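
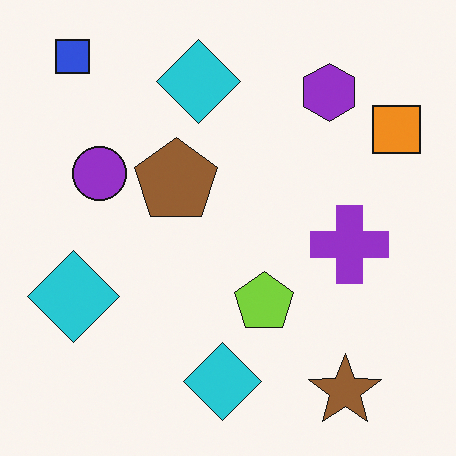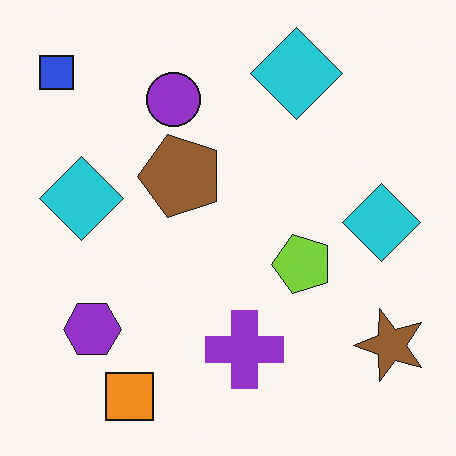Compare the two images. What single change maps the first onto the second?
It was transposed (reflected across the top-left ↔ bottom-right diagonal).

Shapes have swapped their row and column positions — what was in the top-right is now in the bottom-left — a diagonal reflection.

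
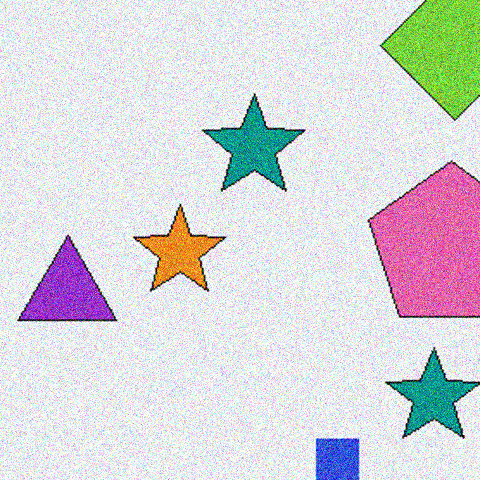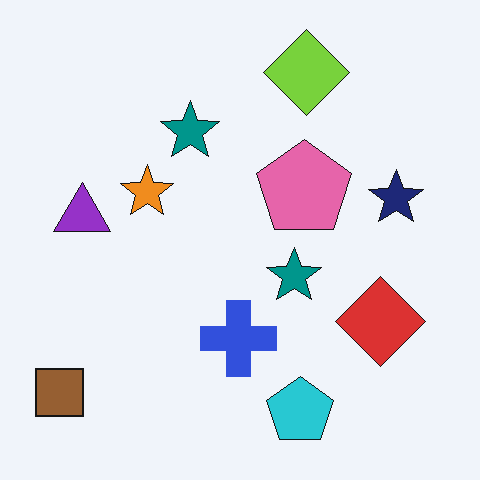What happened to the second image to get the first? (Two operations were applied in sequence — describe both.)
It was cropped to a noticeably smaller region and rescaled, then degraded with strong gaussian noise.

The visible shapes are larger and the field of view is narrower; shapes near the original edges may be partly or wholly outside the frame — a crop-and-rescale. Random speckle covers the whole image, including the flat background.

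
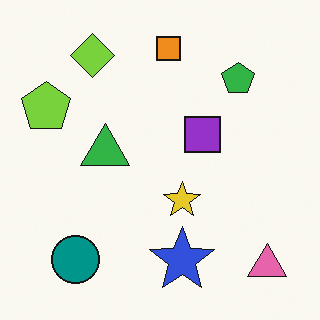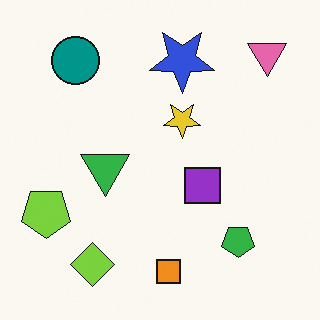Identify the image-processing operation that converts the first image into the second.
It was flipped vertically (top ↔ bottom).

The orange square is in the top of the first image and the bottom of the second — shapes on opposite sides of the horizontal midline have swapped in a mirror flip.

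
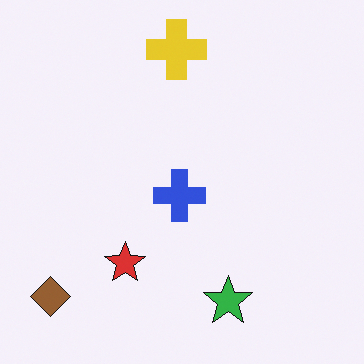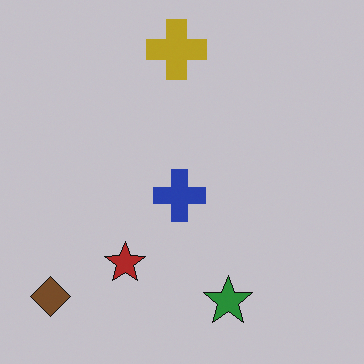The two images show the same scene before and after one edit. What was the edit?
This is the original image slightly darkened.

Every pixel — background and shapes alike — is uniformly darkened.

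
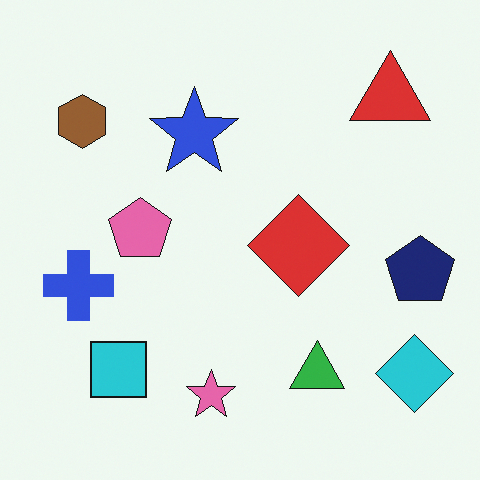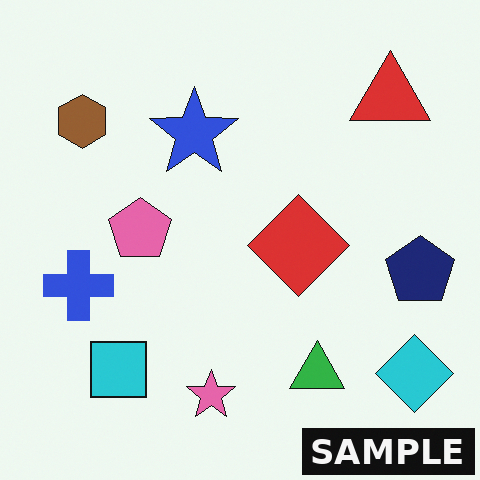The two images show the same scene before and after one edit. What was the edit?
Watermarked with the text "SAMPLE" in the lower-right corner.

A dark label reading "SAMPLE" appears in the lower-right corner.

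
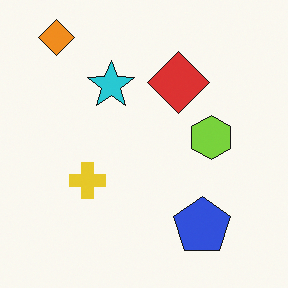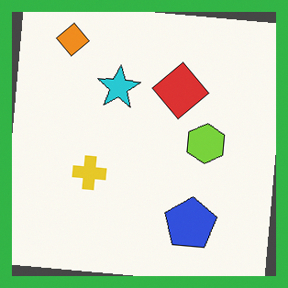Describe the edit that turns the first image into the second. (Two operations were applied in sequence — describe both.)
The second image is the first rotated clockwise by a slight angle, then framed with a green border.

Every shape is tilted by the same angle and the image corners show triangular fill wedges — a whole-image rotation by a non-right angle. A solid green frame runs around the edge of the second image, with the content slightly shrunk inside it.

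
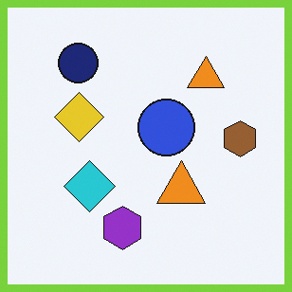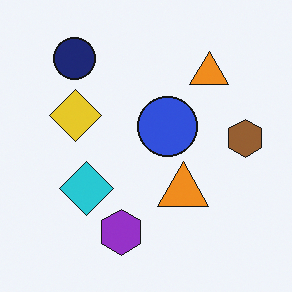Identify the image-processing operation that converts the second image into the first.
The first image is the second framed with a lime border.

A solid lime frame runs around the edge of the first image, with the content slightly shrunk inside it.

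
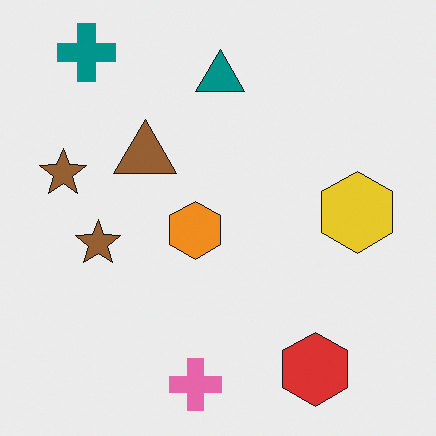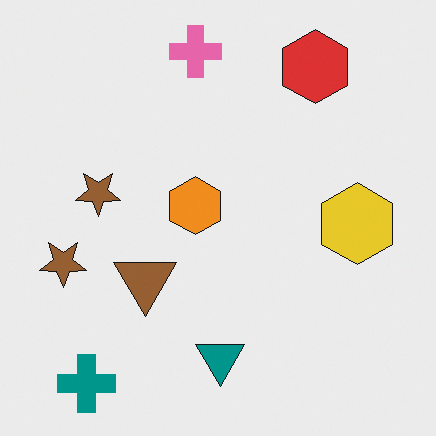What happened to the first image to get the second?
The second image is the first flipped vertically (top ↔ bottom).

The pink cross is in the bottom of the first image and the top of the second — shapes on opposite sides of the horizontal midline have swapped in a mirror flip.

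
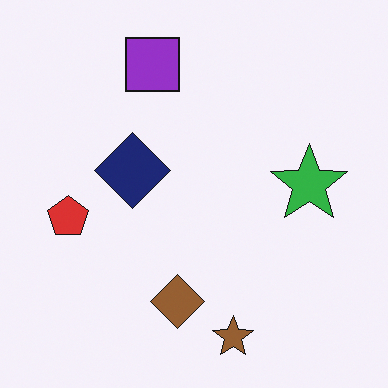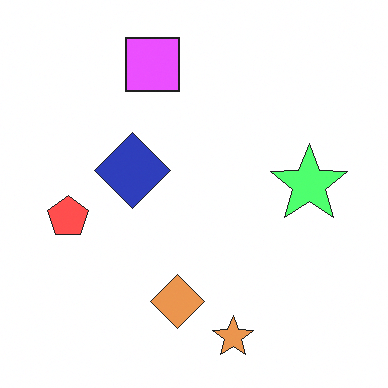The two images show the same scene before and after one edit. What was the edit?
Brightened a lot.

Every pixel — background and shapes alike — is uniformly brightened.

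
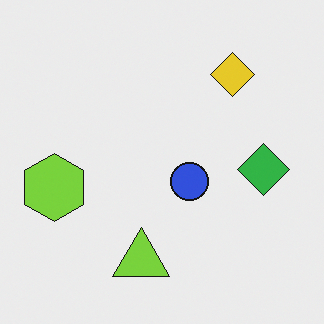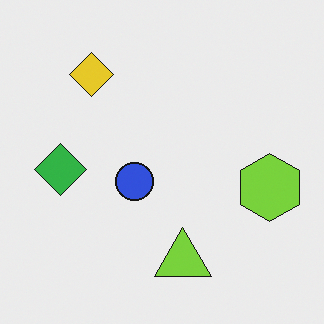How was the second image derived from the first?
Flipped horizontally (left ↔ right).

The lime hexagon is in the left of the first image and the right of the second — shapes on opposite sides of the vertical midline have swapped in a mirror flip.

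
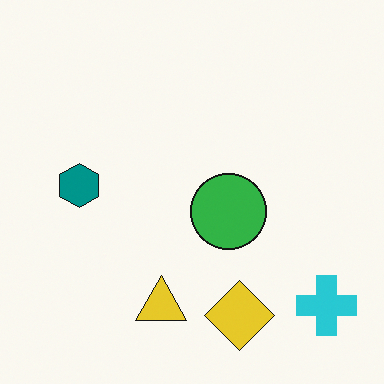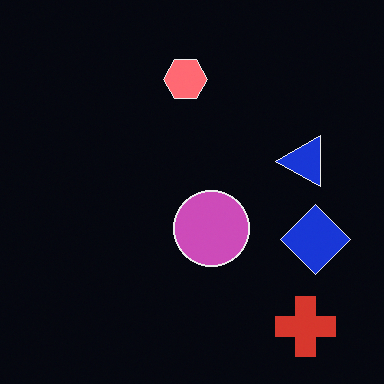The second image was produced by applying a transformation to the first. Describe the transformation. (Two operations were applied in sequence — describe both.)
The image was transposed (reflected across the top-left ↔ bottom-right diagonal), then color-inverted (negative).

Shapes have swapped their row and column positions — what was in the top-right is now in the bottom-left — a diagonal reflection. The light background has become dark and every shape's color is its complement — a photographic negative.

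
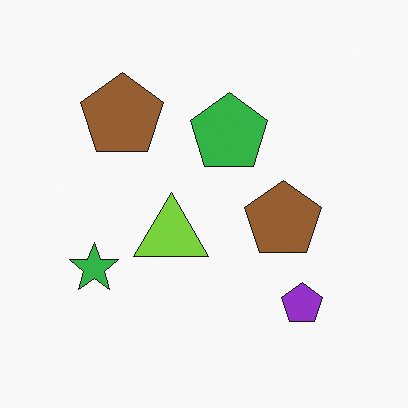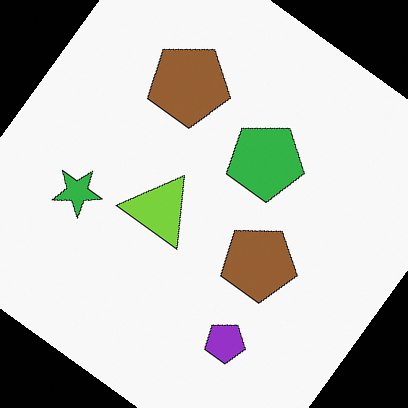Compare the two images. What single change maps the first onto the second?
This is the original image rotated clockwise by a large amount — several tens of degrees.

Every shape is tilted by the same angle and the image corners show triangular fill wedges — a whole-image rotation by a non-right angle.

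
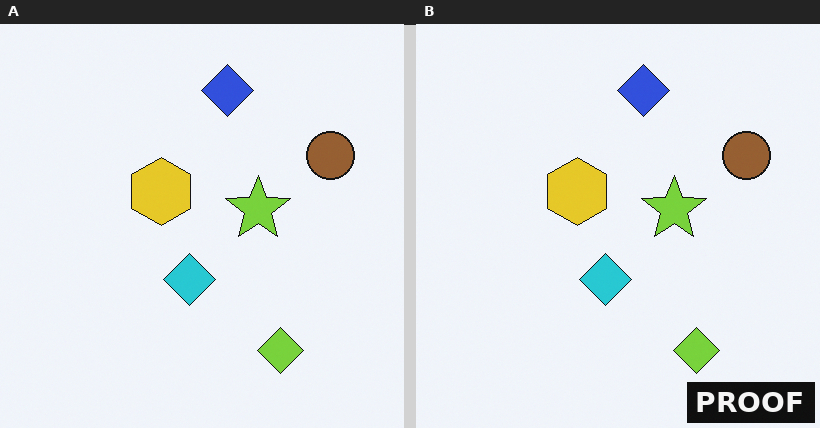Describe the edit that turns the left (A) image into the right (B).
The transformation is: watermarked with the text "PROOF" in the lower-right corner.

A dark label reading "PROOF" appears in the lower-right corner.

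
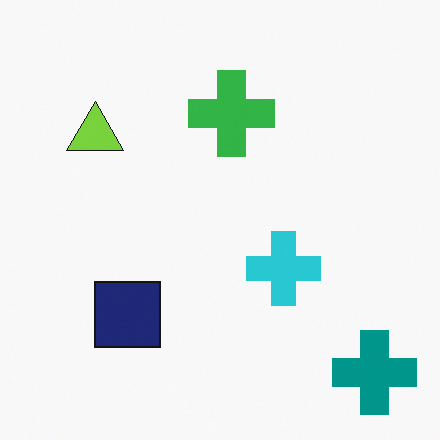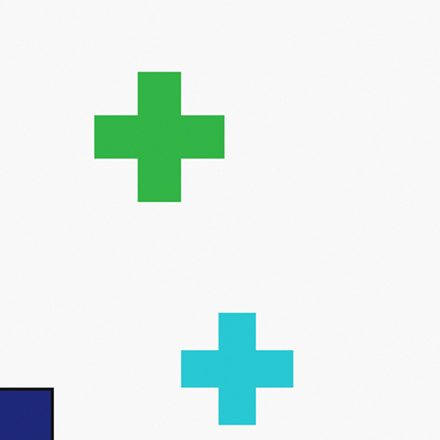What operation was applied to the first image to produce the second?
It was cropped slightly and scaled back up.

The visible shapes are larger and the field of view is narrower; shapes near the original edges may be partly or wholly outside the frame — a crop-and-rescale.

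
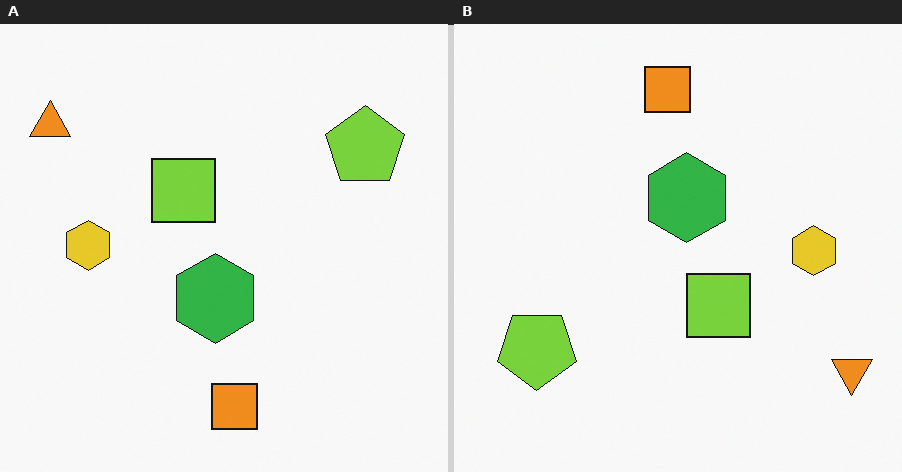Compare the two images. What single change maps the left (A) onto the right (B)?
The transformation is: rotated 180°.

The orange triangle sits in the top-left of the left (A) image and the bottom-right of the right (B) — consistent with a whole-image 180° rotation.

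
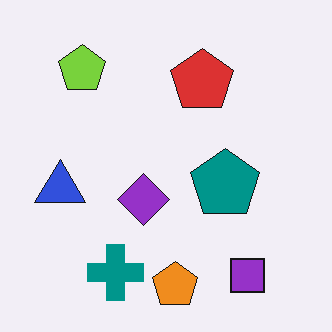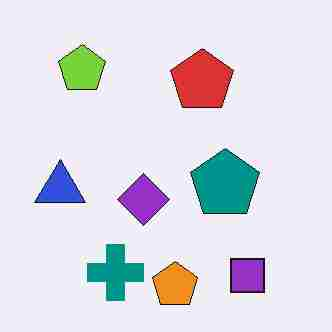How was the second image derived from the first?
It was heavily JPEG-compressed with obvious blocking artifacts.

Blocky 8×8 compression artifacts appear around shape edges and the flat background shows ringing — characteristic JPEG degradation.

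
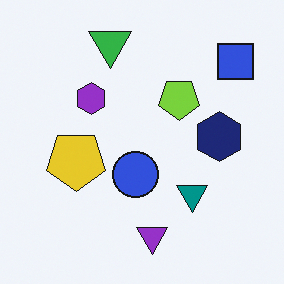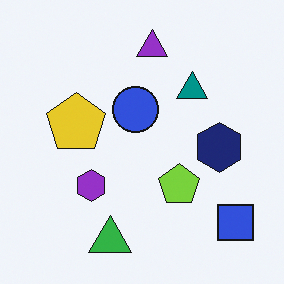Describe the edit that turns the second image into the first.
The first image is the second flipped vertically (top ↔ bottom).

The green triangle is in the bottom of the second image and the top of the first — shapes on opposite sides of the horizontal midline have swapped in a mirror flip.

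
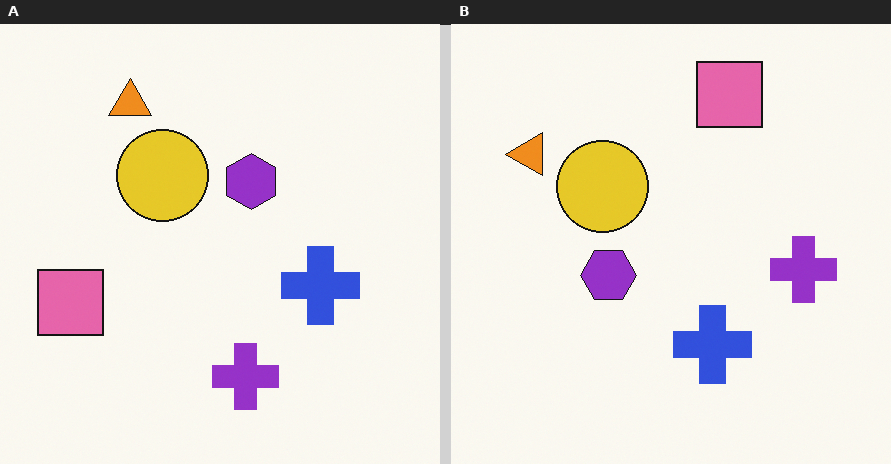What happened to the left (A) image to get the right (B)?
The image was transposed (reflected across the top-left ↔ bottom-right diagonal).

Shapes have swapped their row and column positions — what was in the top-right is now in the bottom-left — a diagonal reflection.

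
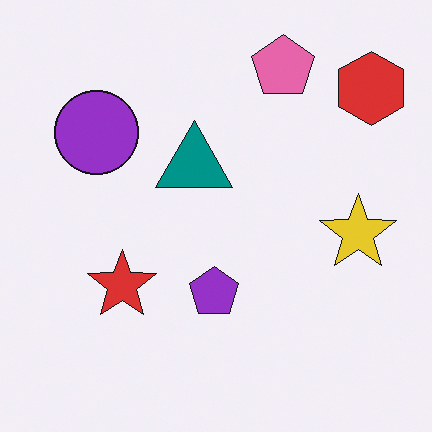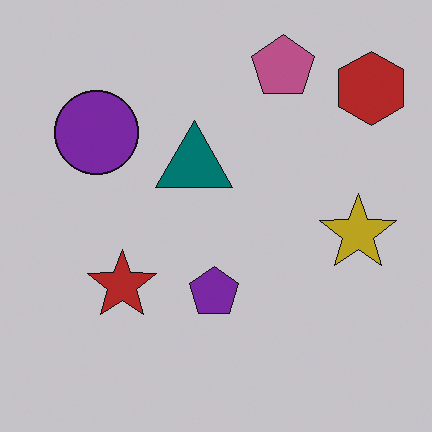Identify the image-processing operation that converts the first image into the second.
The second image is the first darkened a little.

Every pixel — background and shapes alike — is uniformly darkened.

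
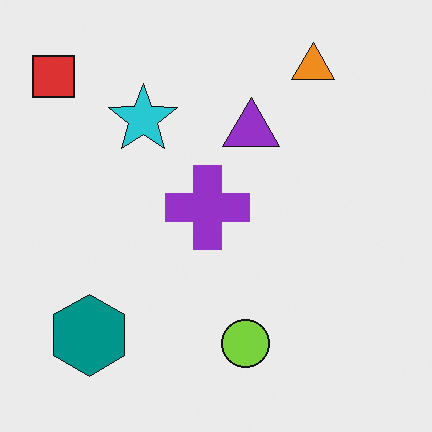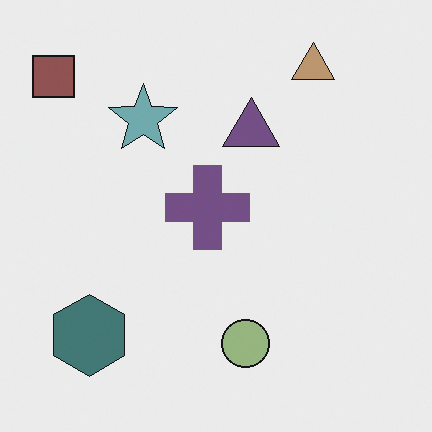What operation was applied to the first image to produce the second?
Heavily desaturated.

All colors are more muted and greyish — a global saturation change.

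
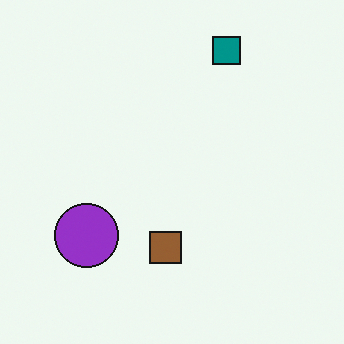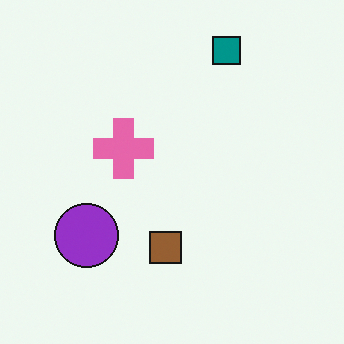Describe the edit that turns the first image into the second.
The transformation is: overlaid with an additional pink cross.

A pink cross appears in the second image that is absent from the first.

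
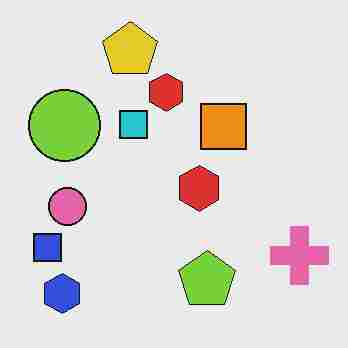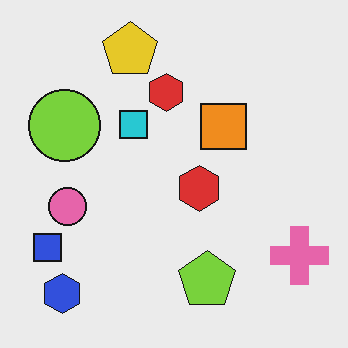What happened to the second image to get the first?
It was degraded with heavy JPEG compression.

Blocky 8×8 compression artifacts appear around shape edges and the flat background shows ringing — characteristic JPEG degradation.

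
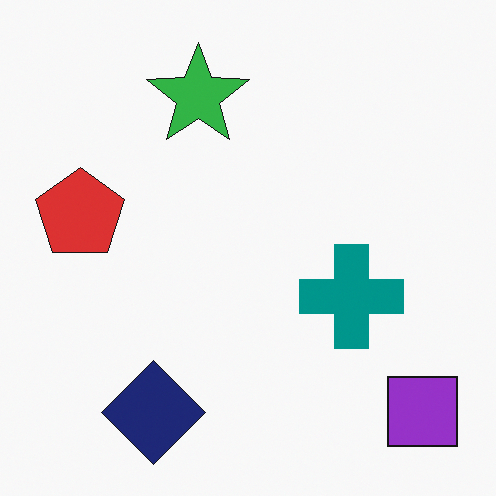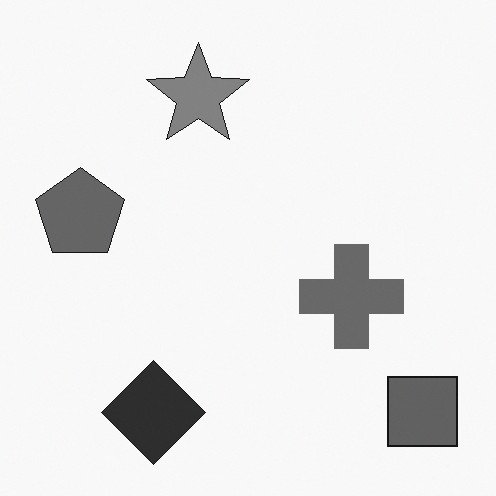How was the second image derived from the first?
The second image is the first converted to grayscale.

All color is removed — every shape is now a shade of grey.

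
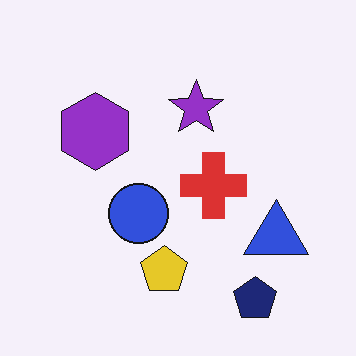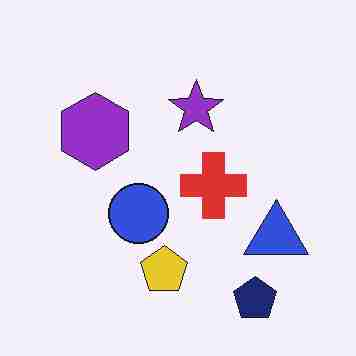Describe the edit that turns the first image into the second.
This is the original image degraded with heavy JPEG compression.

Blocky 8×8 compression artifacts appear around shape edges and the flat background shows ringing — characteristic JPEG degradation.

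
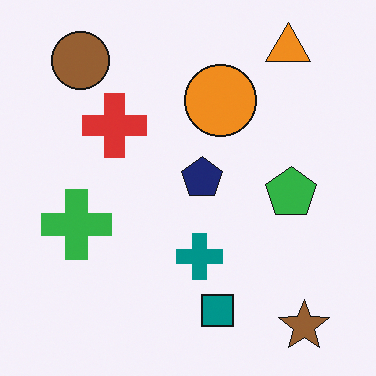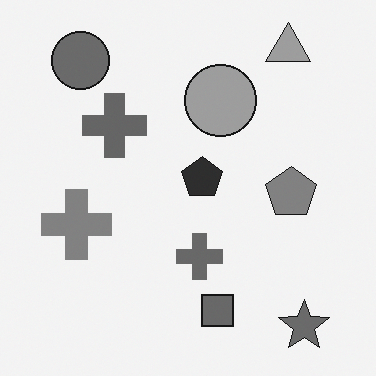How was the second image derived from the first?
This is the original image converted to grayscale.

All color is removed — every shape is now a shade of grey.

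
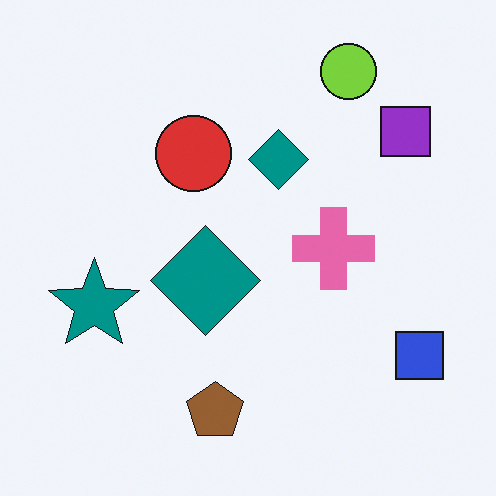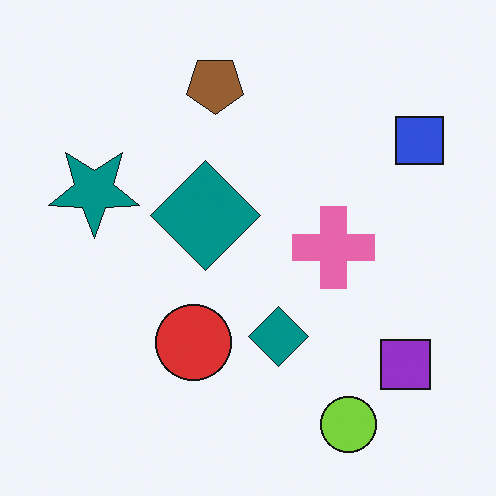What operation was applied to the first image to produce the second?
The second image is the first flipped vertically (top ↔ bottom).

The lime circle is in the top-right of the first image and the bottom-right of the second — shapes on opposite sides of the horizontal midline have swapped in a mirror flip.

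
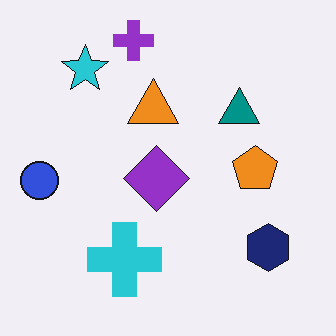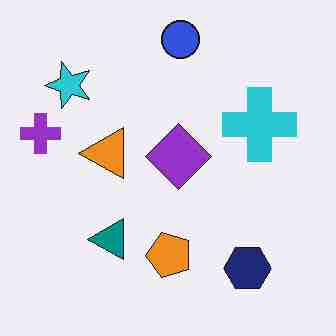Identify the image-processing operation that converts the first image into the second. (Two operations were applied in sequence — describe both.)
It was degraded with heavy JPEG compression, then transposed (reflected across the top-left ↔ bottom-right diagonal).

Blocky 8×8 compression artifacts appear around shape edges and the flat background shows ringing — characteristic JPEG degradation. Shapes have swapped their row and column positions — what was in the top-right is now in the bottom-left — a diagonal reflection.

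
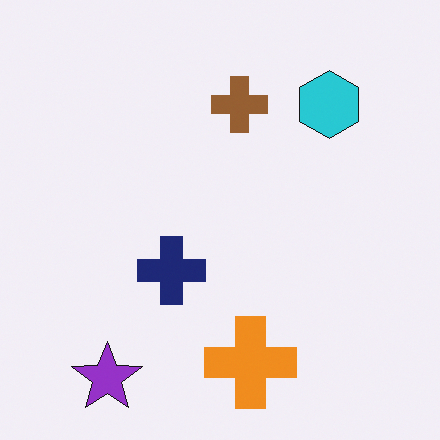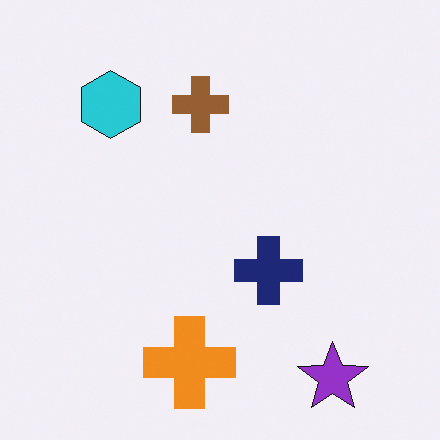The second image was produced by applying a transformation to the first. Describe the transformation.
This is the original image flipped horizontally (left ↔ right).

The purple star is in the bottom-left of the first image and the bottom-right of the second — shapes on opposite sides of the vertical midline have swapped in a mirror flip.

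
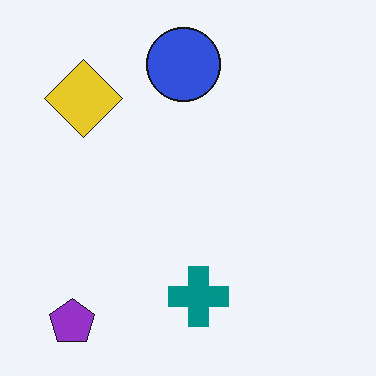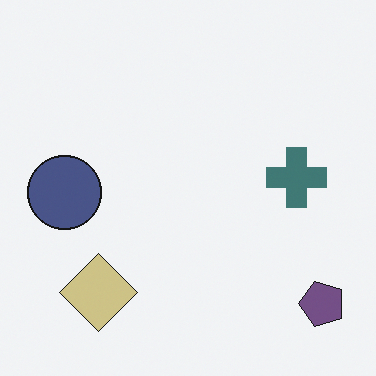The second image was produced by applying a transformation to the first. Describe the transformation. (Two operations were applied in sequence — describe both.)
The transformation is: rotated 90° counter-clockwise, then heavily desaturated.

The purple pentagon sits in the bottom-left of the first image and the bottom-right of the second — consistent with a whole-image 90° counter-clockwise rotation. All colors are more muted and greyish — a global saturation change.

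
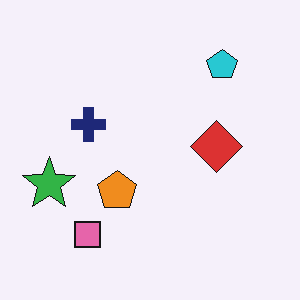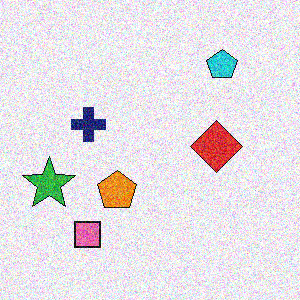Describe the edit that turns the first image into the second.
The image was degraded with heavy additive noise.

Random speckle covers the whole image, including the flat background.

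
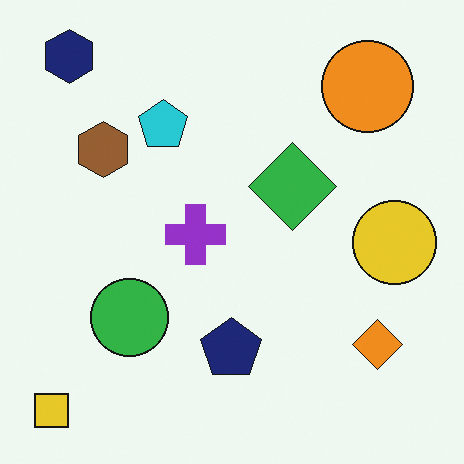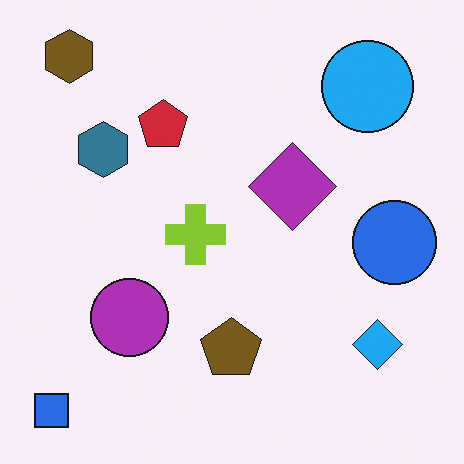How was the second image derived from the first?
This is the original image hue-shifted through roughly half the color wheel.

Every shape's color has rotated by the same amount around the hue wheel — a uniform hue shift.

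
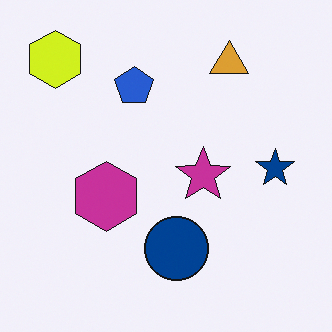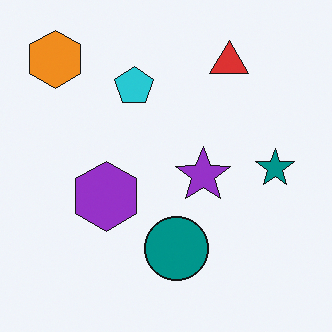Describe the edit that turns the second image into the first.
The transformation is: hue-shifted by a small amount.

Every shape's color has rotated by the same amount around the hue wheel — a uniform hue shift.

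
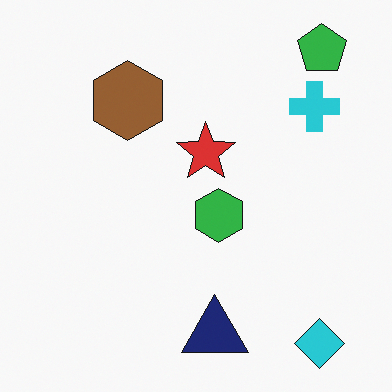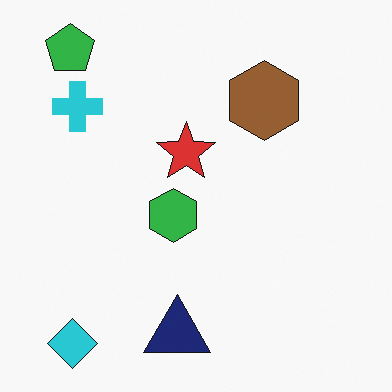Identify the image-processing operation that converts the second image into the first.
Flipped horizontally (left ↔ right).

The green pentagon is in the top-left of the second image and the top-right of the first — shapes on opposite sides of the vertical midline have swapped in a mirror flip.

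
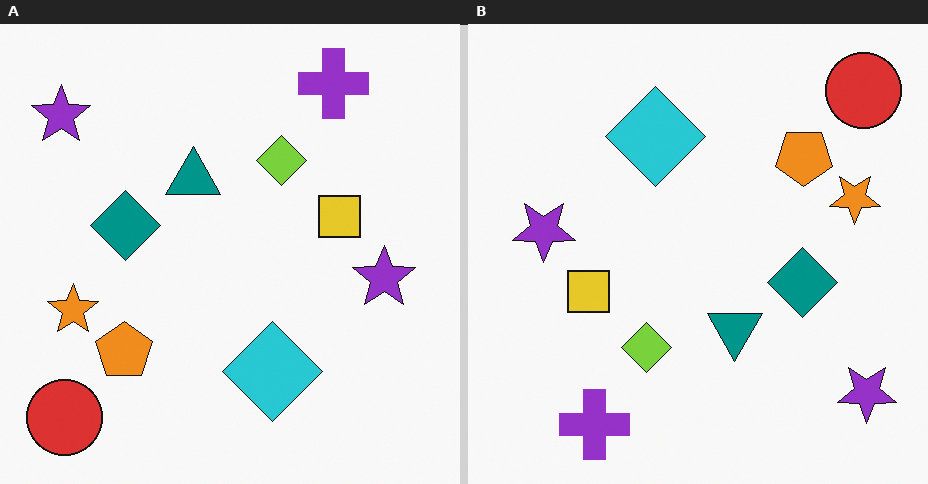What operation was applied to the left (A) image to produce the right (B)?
The transformation is: rotated 180°.

The red circle sits in the bottom-left of the left (A) image and the top-right of the right (B) — consistent with a whole-image 180° rotation.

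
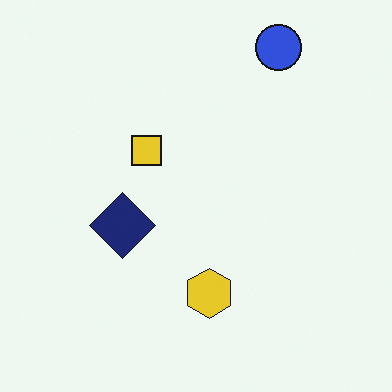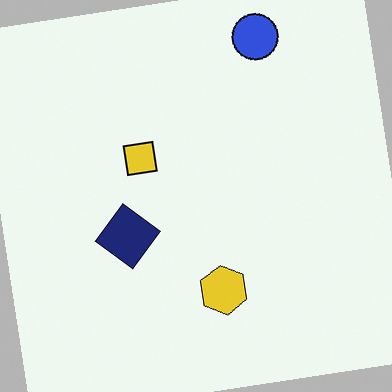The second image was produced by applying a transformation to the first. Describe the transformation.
The second image is the first rotated counter-clockwise by a few degrees.

Every shape is tilted by the same angle and the image corners show triangular fill wedges — a whole-image rotation by a non-right angle.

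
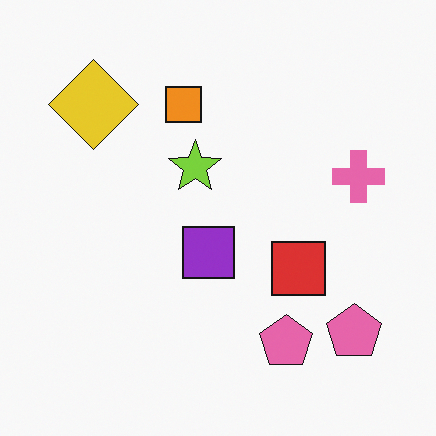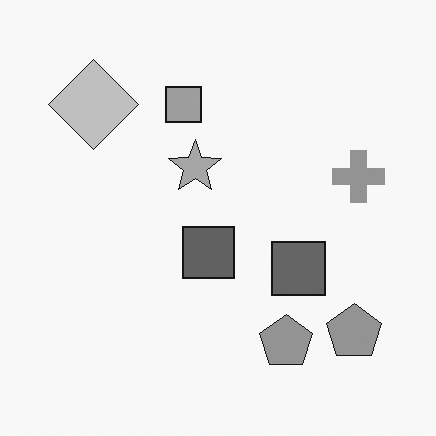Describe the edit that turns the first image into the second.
It was converted to grayscale.

All color is removed — every shape is now a shade of grey.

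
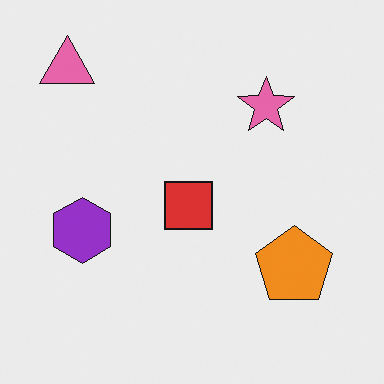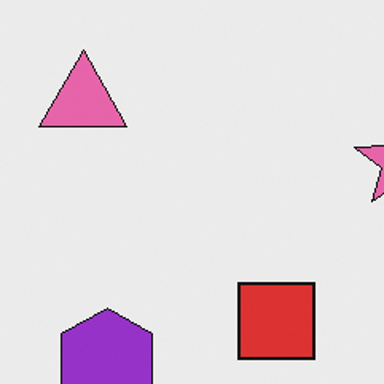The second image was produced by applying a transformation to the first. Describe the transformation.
The second image is the first cropped slightly and scaled back up.

The visible shapes are larger and the field of view is narrower; shapes near the original edges may be partly or wholly outside the frame — a crop-and-rescale.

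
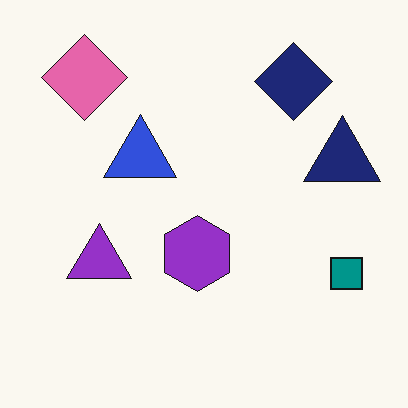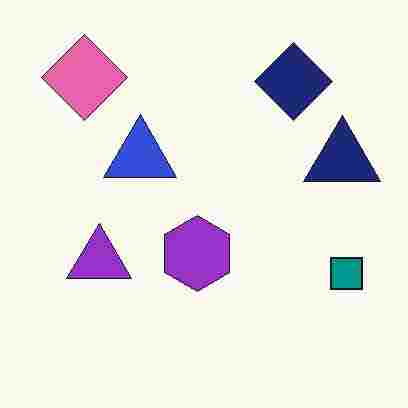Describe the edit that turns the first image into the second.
It was heavily JPEG-compressed with obvious blocking artifacts.

Blocky 8×8 compression artifacts appear around shape edges and the flat background shows ringing — characteristic JPEG degradation.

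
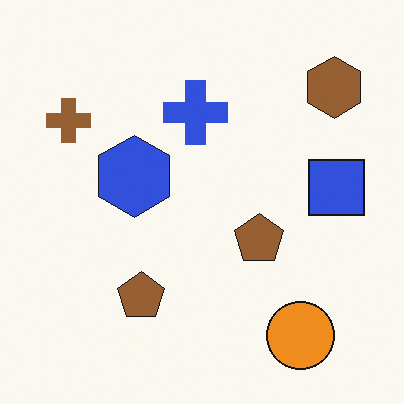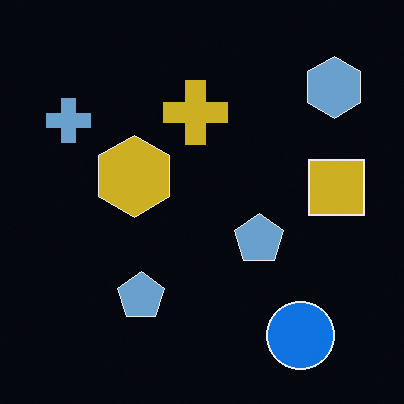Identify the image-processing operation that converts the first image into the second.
This is the original image color-inverted (negative).

The light background has become dark and every shape's color is its complement — a photographic negative.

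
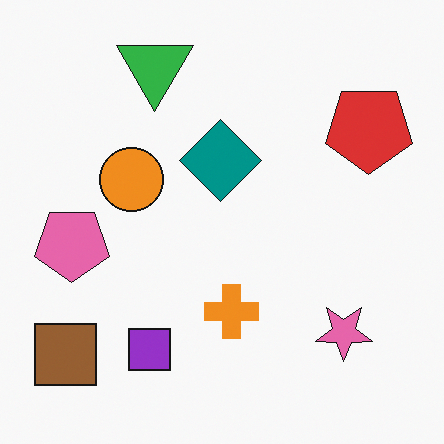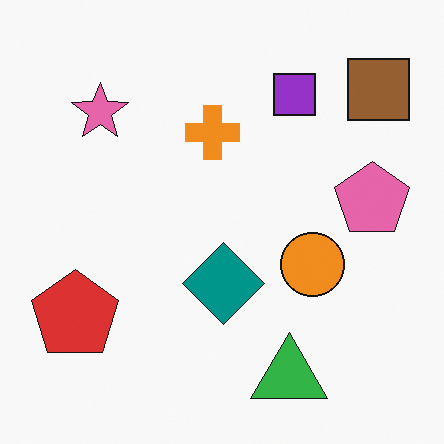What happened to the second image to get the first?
It was rotated 180°.

The brown square sits in the top-right of the second image and the bottom-left of the first — consistent with a whole-image 180° rotation.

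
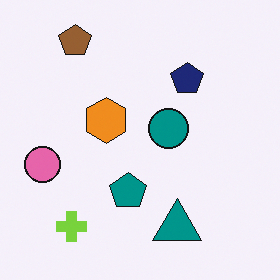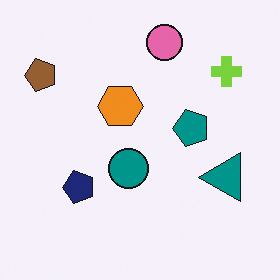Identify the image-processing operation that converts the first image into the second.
The image was transposed (reflected across the top-left ↔ bottom-right diagonal).

Shapes have swapped their row and column positions — what was in the top-right is now in the bottom-left — a diagonal reflection.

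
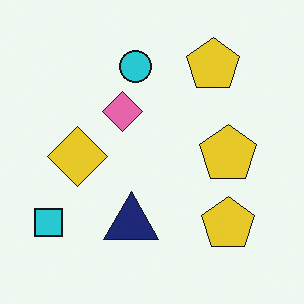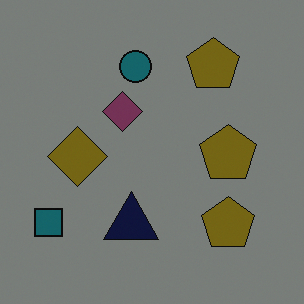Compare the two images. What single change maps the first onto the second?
The transformation is: noticeably darkened.

Every pixel — background and shapes alike — is uniformly darkened.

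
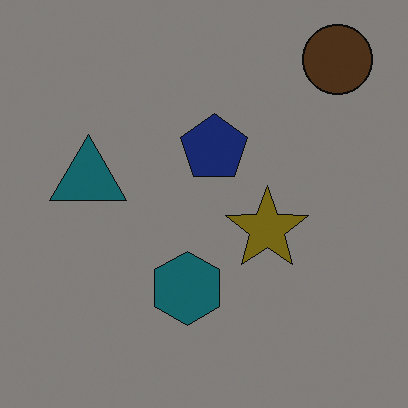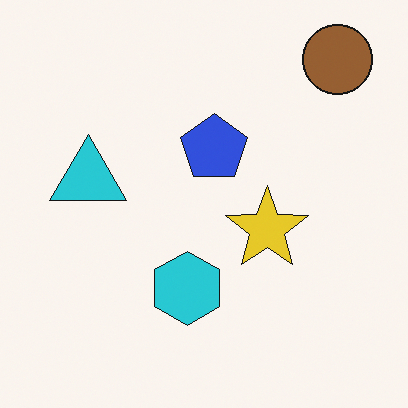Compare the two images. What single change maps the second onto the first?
The transformation is: substantially darkened.

Every pixel — background and shapes alike — is uniformly darkened.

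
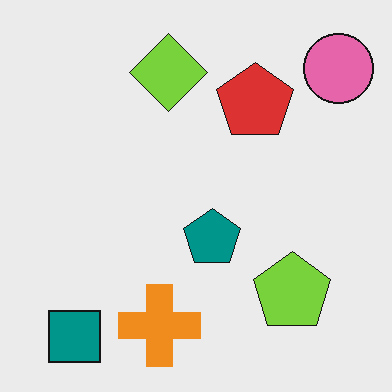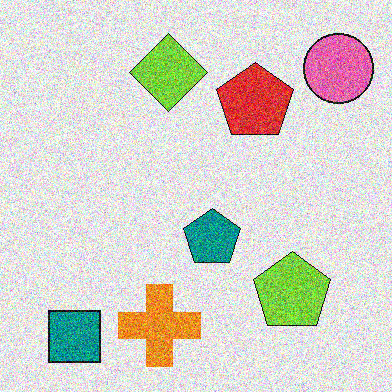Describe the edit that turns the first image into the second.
This is the original image degraded with heavy additive noise.

Random speckle covers the whole image, including the flat background.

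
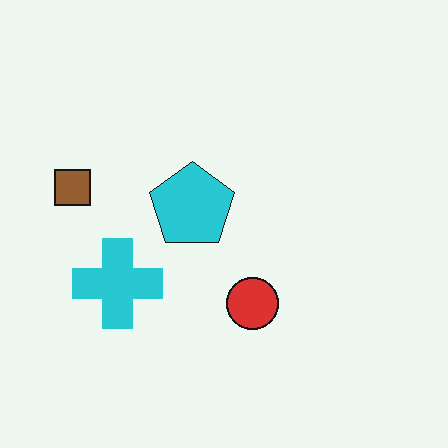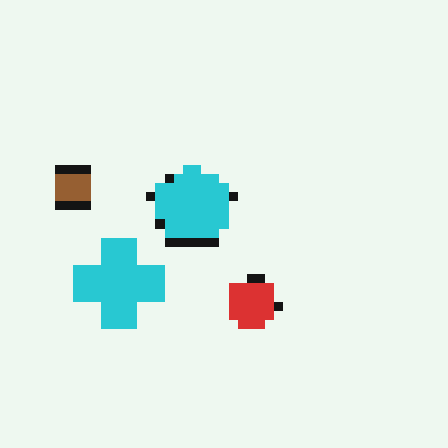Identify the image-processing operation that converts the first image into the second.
This is the original image heavily pixelated into large blocks.

Shapes are reduced to large square blocks; fine edges and outlines are lost — a downscale-then-upscale (mosaic) effect.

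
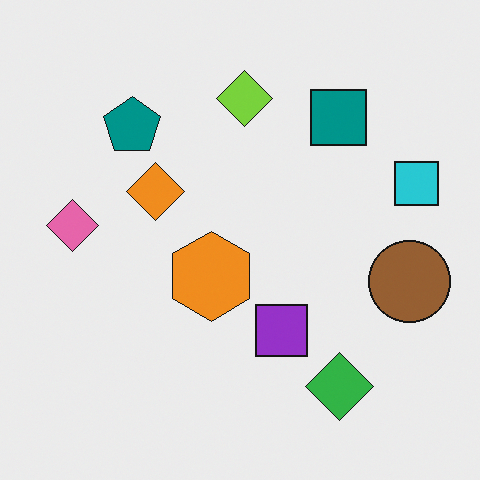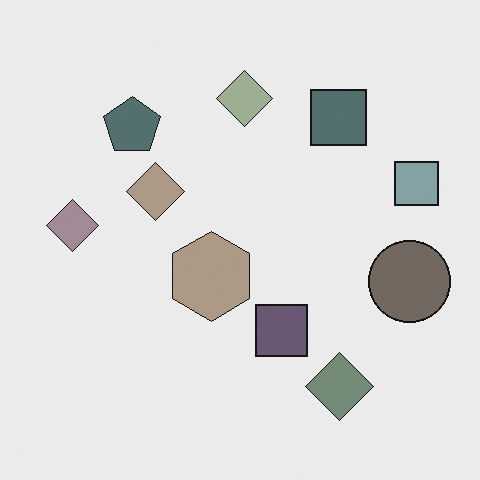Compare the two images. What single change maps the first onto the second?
This is the original image made much more muted (saturation change).

All colors are more muted and greyish — a global saturation change.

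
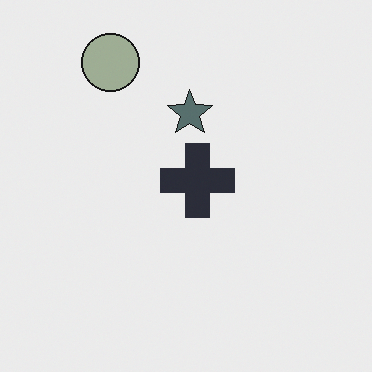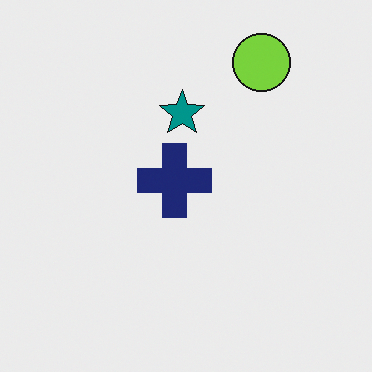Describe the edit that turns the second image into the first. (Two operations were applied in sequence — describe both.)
The transformation is: made much more muted (saturation change), then flipped horizontally (left ↔ right).

All colors are more muted and greyish — a global saturation change. The lime circle is in the top-right of the second image and the top-left of the first — shapes on opposite sides of the vertical midline have swapped in a mirror flip.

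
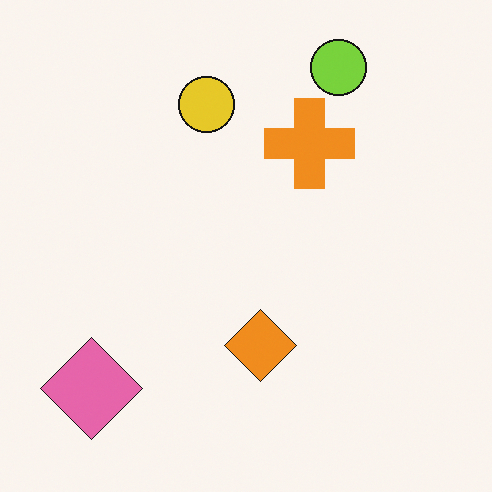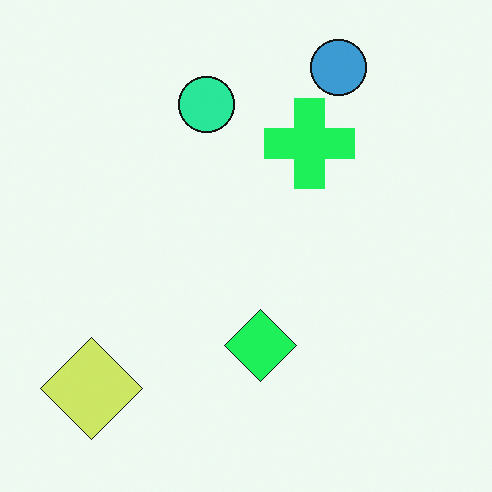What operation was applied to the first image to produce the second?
The second image is the first hue-shifted by a moderate amount.

Every shape's color has rotated by the same amount around the hue wheel — a uniform hue shift.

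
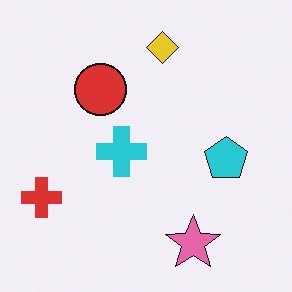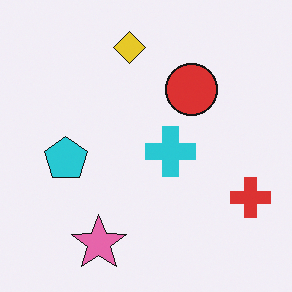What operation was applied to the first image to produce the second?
Flipped horizontally (left ↔ right).

The red cross is in the bottom-left of the first image and the bottom-right of the second — shapes on opposite sides of the vertical midline have swapped in a mirror flip.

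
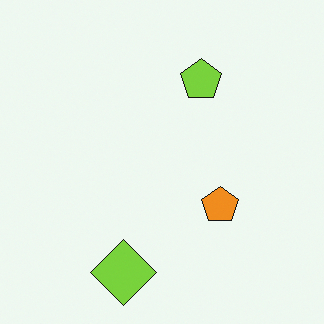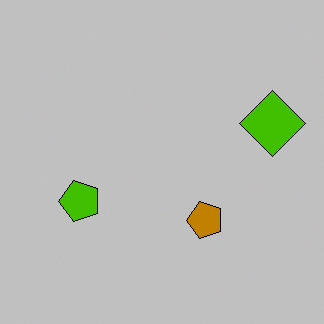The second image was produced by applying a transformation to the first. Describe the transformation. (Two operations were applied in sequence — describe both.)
Transposed (reflected across the top-left ↔ bottom-right diagonal), then heavily posterized to just a handful of flat colors.

Shapes have swapped their row and column positions — what was in the top-right is now in the bottom-left — a diagonal reflection. Each flat color has snapped to a coarser quantized level — most visibly, the near-white background has dropped to a flat grey.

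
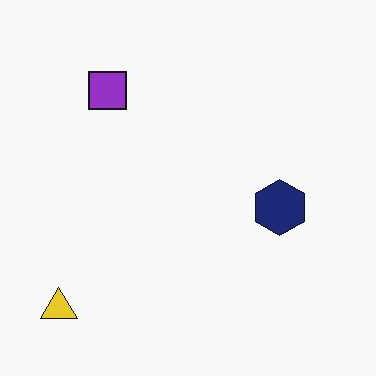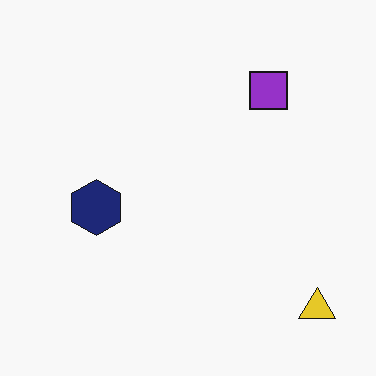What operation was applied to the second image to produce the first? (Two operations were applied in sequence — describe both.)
This is the original image JPEG-compressed with visible artifacts, then flipped horizontally (left ↔ right).

Blocky 8×8 compression artifacts appear around shape edges and the flat background shows ringing — characteristic JPEG degradation. The yellow triangle is in the bottom-right of the second image and the bottom-left of the first — shapes on opposite sides of the vertical midline have swapped in a mirror flip.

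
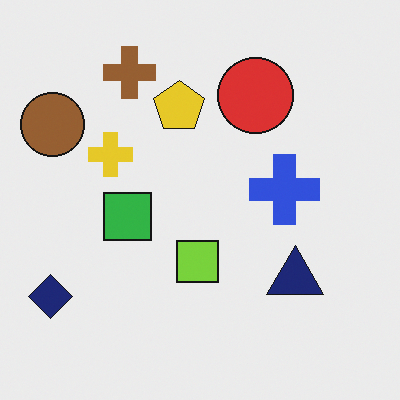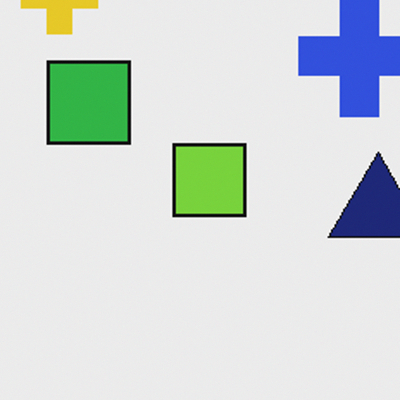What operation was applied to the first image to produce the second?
The second image is the first cropped tightly and scaled back up.

The visible shapes are larger and the field of view is narrower; shapes near the original edges may be partly or wholly outside the frame — a crop-and-rescale.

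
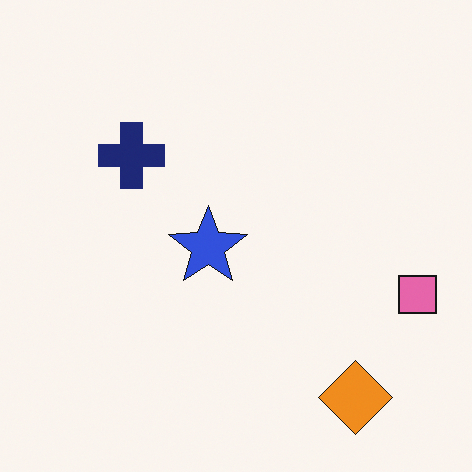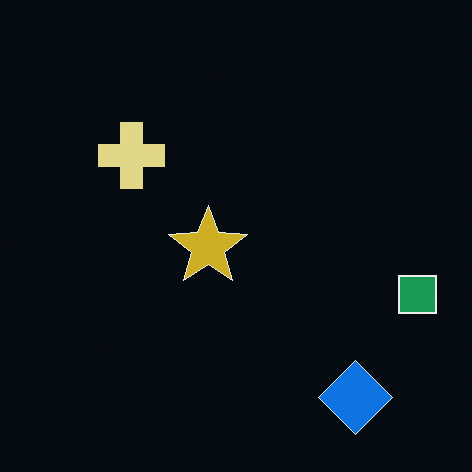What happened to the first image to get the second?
The second image is the first color-inverted (negative).

The light background has become dark and every shape's color is its complement — a photographic negative.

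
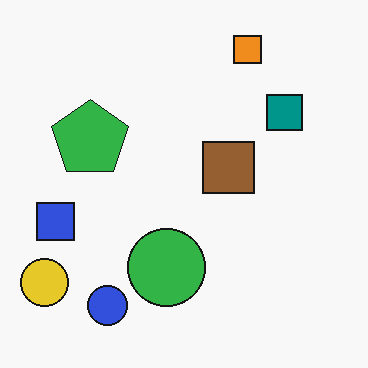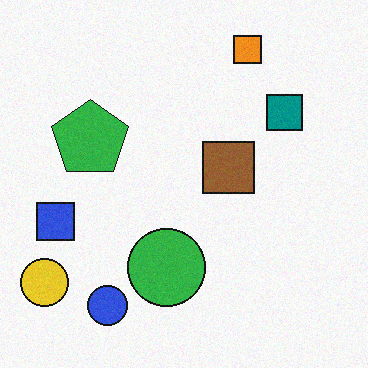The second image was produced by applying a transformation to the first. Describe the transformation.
The second image is the first degraded with subtle gaussian noise.

Random speckle covers the whole image, including the flat background.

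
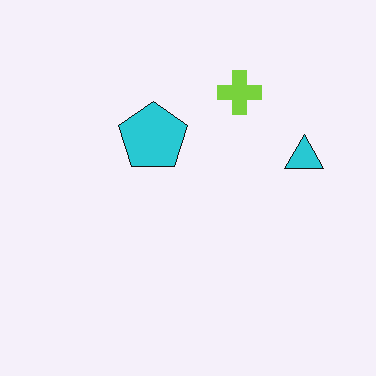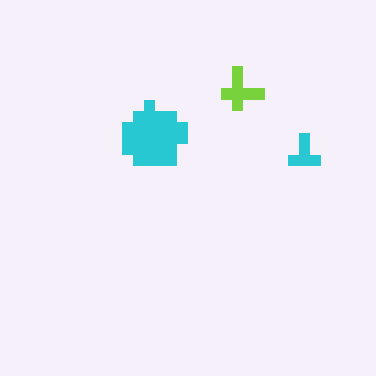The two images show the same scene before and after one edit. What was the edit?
Heavily pixelated into large blocks.

Shapes are reduced to large square blocks; fine edges and outlines are lost — a downscale-then-upscale (mosaic) effect.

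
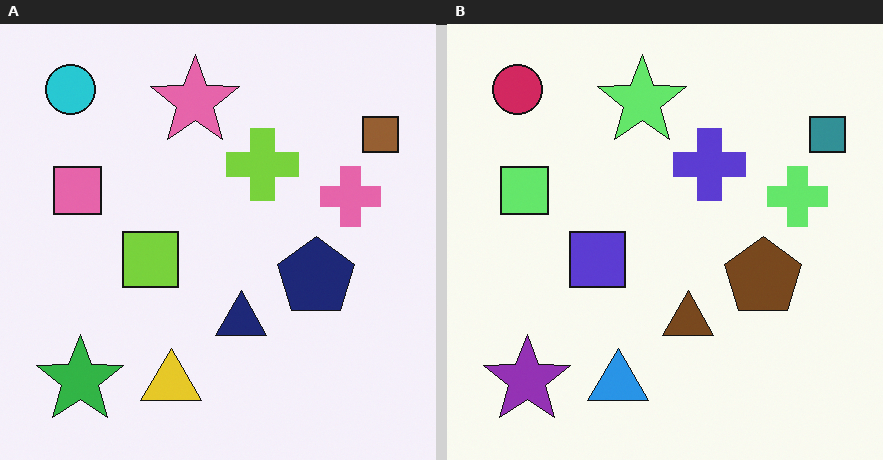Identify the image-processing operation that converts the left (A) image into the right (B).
The transformation is: hue-shifted through roughly half the color wheel.

Every shape's color has rotated by the same amount around the hue wheel — a uniform hue shift.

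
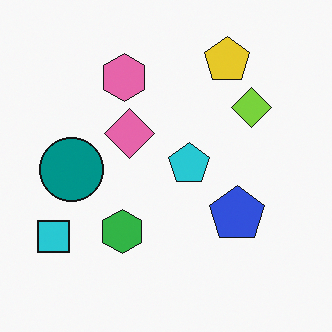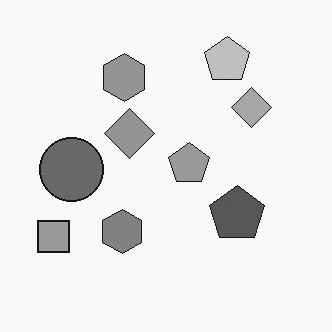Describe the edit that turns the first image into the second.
The second image is the first converted to grayscale.

All color is removed — every shape is now a shade of grey.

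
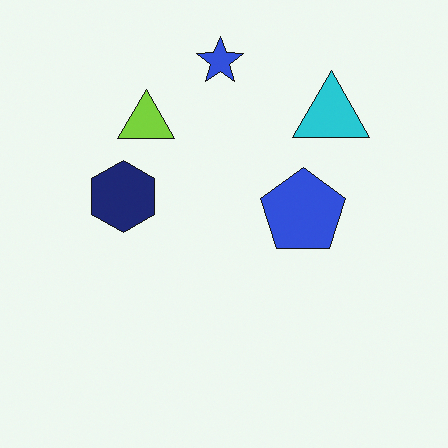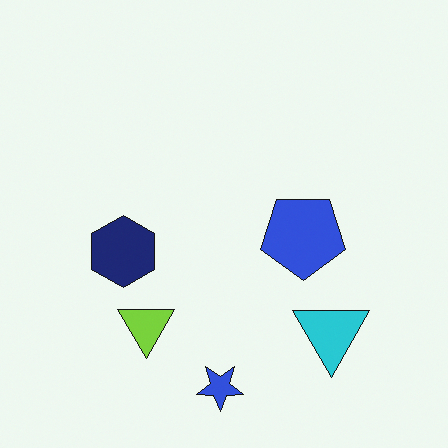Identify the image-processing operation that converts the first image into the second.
It was flipped vertically (top ↔ bottom).

The blue star is in the top of the first image and the bottom of the second — shapes on opposite sides of the horizontal midline have swapped in a mirror flip.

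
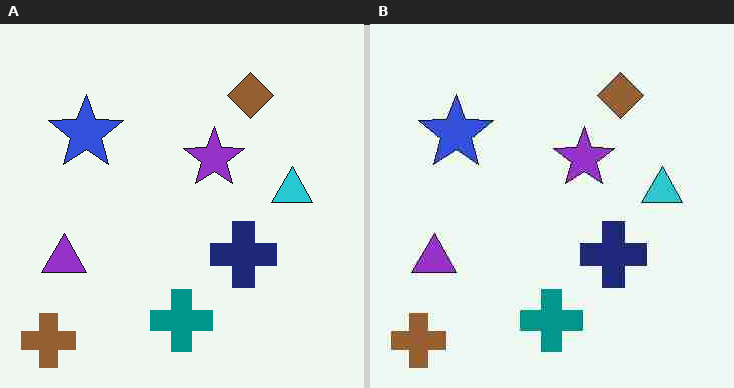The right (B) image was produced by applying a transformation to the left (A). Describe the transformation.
Heavily JPEG-compressed with obvious blocking artifacts.

Blocky 8×8 compression artifacts appear around shape edges and the flat background shows ringing — characteristic JPEG degradation.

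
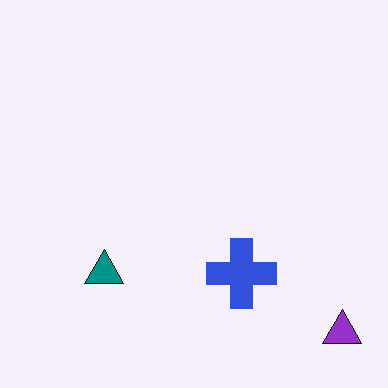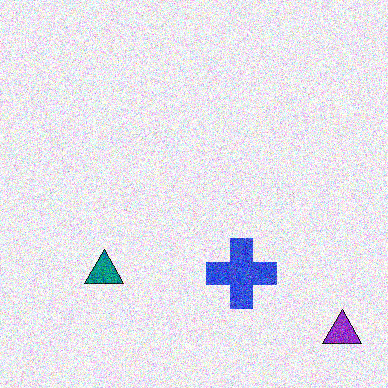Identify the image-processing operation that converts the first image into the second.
The second image is the first degraded with a thick layer of grain.

Random speckle covers the whole image, including the flat background.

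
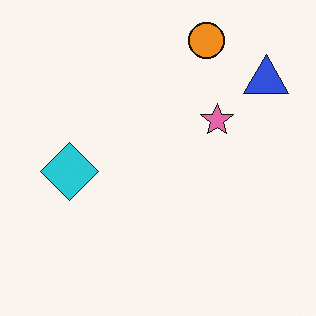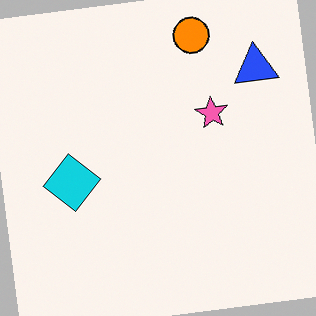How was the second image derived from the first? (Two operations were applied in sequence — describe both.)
The second image is the first rotated counter-clockwise by a slight angle, then slightly oversaturated.

Every shape is tilted by the same angle and the image corners show triangular fill wedges — a whole-image rotation by a non-right angle. All colors are more vivid — a global saturation change.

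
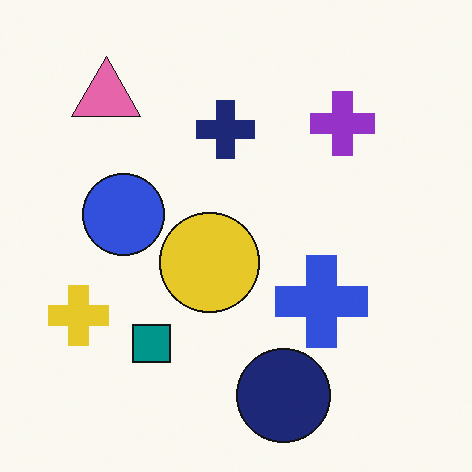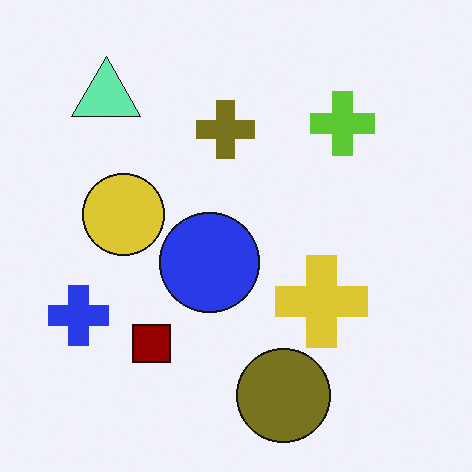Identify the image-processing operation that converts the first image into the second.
The image was hue-shifted by a large amount.

Every shape's color has rotated by the same amount around the hue wheel — a uniform hue shift.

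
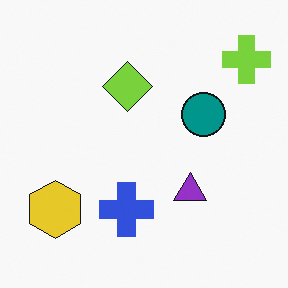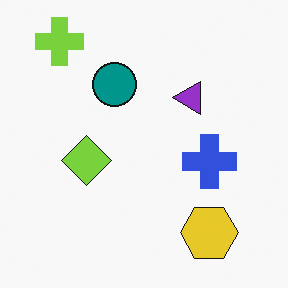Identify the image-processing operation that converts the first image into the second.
This is the original image rotated 90° counter-clockwise.

The lime cross sits in the top-right of the first image and the top-left of the second — consistent with a whole-image 90° counter-clockwise rotation.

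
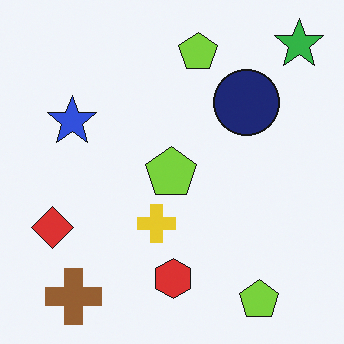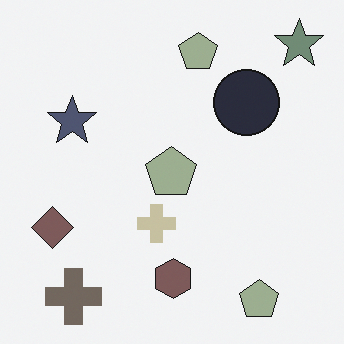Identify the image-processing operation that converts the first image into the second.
It was heavily desaturated.

All colors are more muted and greyish — a global saturation change.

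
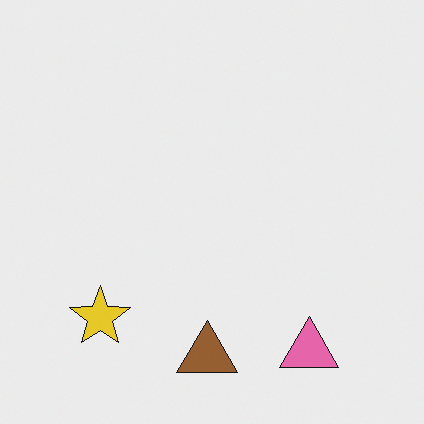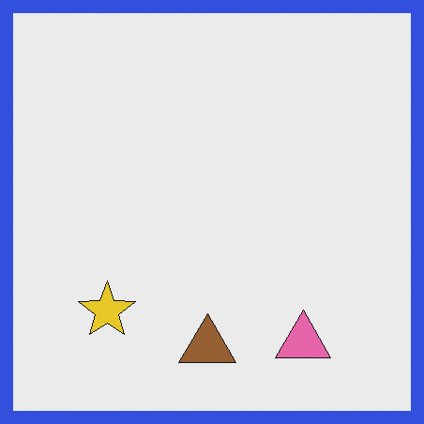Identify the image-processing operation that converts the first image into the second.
Framed with a blue border.

A solid blue frame runs around the edge of the second image, with the content slightly shrunk inside it.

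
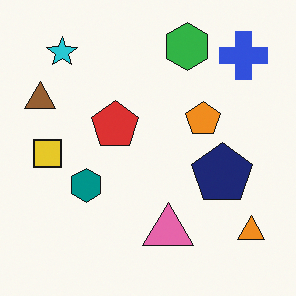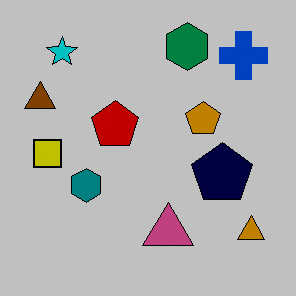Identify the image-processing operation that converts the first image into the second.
This is the original image aggressively posterized.

Each flat color has snapped to a coarser quantized level — most visibly, the near-white background has dropped to a flat grey.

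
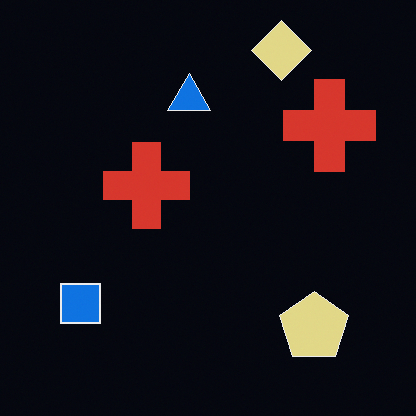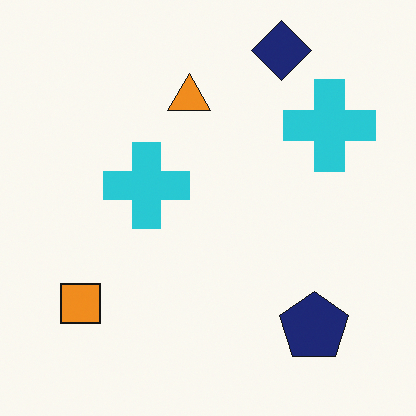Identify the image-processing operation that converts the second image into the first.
This is the original image color-inverted (negative).

The light background has become dark and every shape's color is its complement — a photographic negative.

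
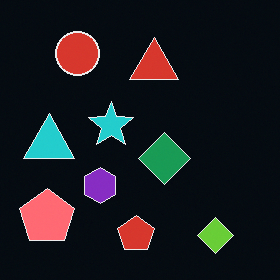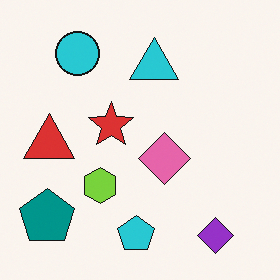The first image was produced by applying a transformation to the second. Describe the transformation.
The transformation is: color-inverted (negative).

The light background has become dark and every shape's color is its complement — a photographic negative.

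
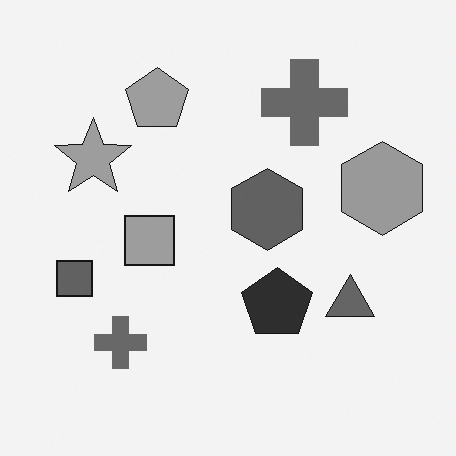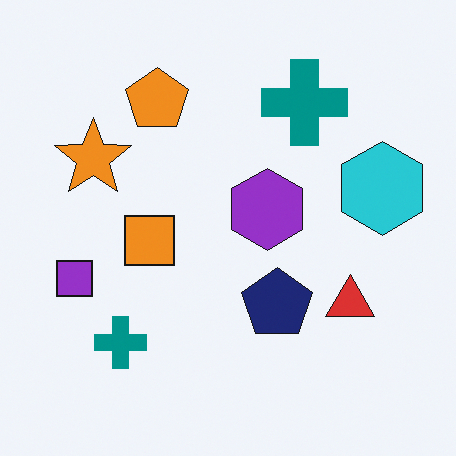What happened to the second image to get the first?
The first image is the second converted to grayscale.

All color is removed — every shape is now a shade of grey.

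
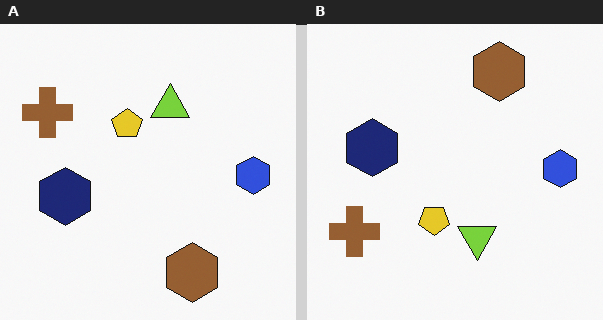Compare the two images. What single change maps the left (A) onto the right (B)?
It was flipped vertically (top ↔ bottom).

The brown hexagon is in the bottom of the left (A) image and the top of the right (B) — shapes on opposite sides of the horizontal midline have swapped in a mirror flip.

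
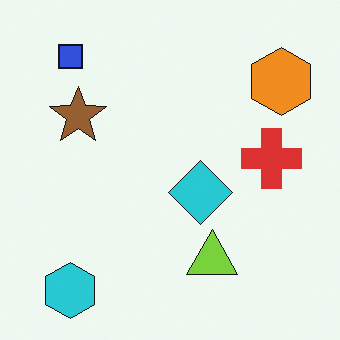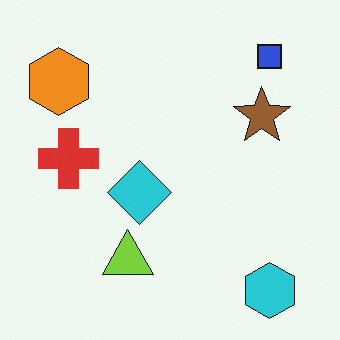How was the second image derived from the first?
The image was flipped horizontally (left ↔ right).

The orange hexagon is in the top-right of the first image and the top-left of the second — shapes on opposite sides of the vertical midline have swapped in a mirror flip.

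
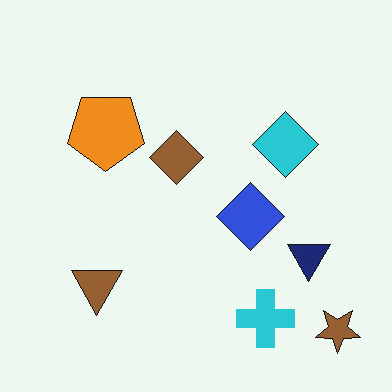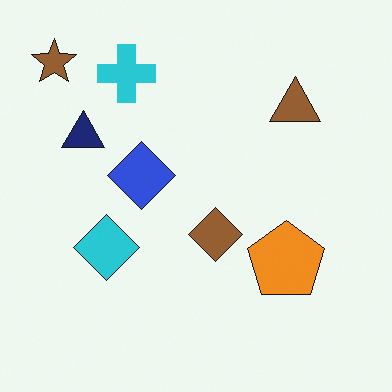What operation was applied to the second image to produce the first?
Rotated 180°.

The brown star sits in the top-left of the second image and the bottom-right of the first — consistent with a whole-image 180° rotation.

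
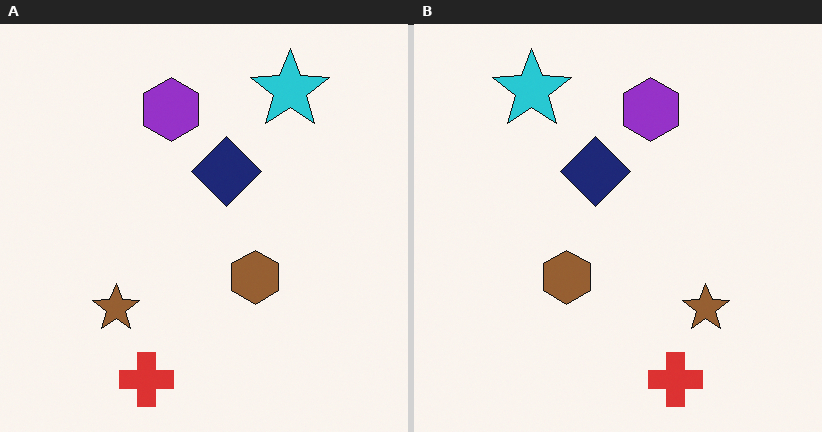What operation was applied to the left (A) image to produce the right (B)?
The image was flipped horizontally (left ↔ right).

The brown star is in the bottom-left of the left (A) image and the bottom-right of the right (B) — shapes on opposite sides of the vertical midline have swapped in a mirror flip.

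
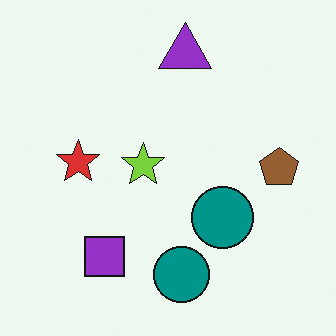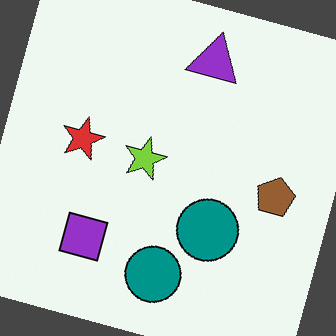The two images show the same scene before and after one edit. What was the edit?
Rotated clockwise by a clearly visible amount.

Every shape is tilted by the same angle and the image corners show triangular fill wedges — a whole-image rotation by a non-right angle.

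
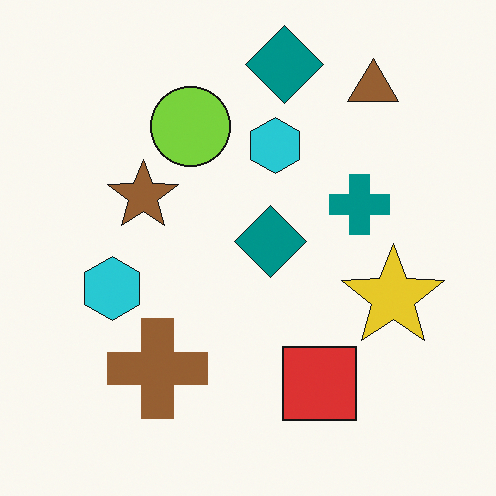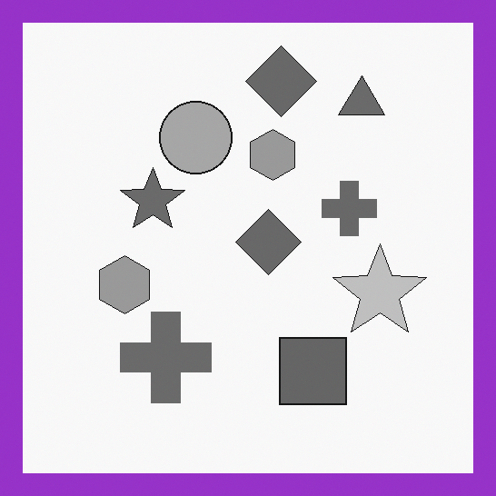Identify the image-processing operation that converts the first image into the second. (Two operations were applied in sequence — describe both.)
It was converted to grayscale, then framed with a purple border.

All color is removed — every shape is now a shade of grey. A solid purple frame runs around the edge of the second image, with the content slightly shrunk inside it.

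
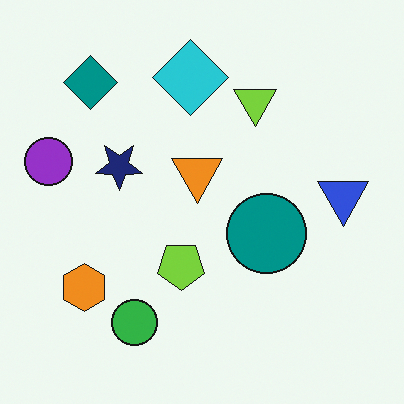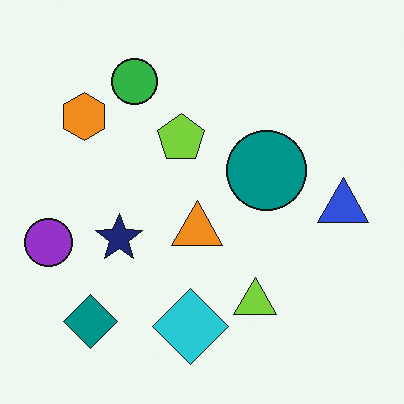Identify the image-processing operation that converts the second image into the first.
This is the original image flipped vertically (top ↔ bottom).

The cyan diamond is in the bottom of the second image and the top of the first — shapes on opposite sides of the horizontal midline have swapped in a mirror flip.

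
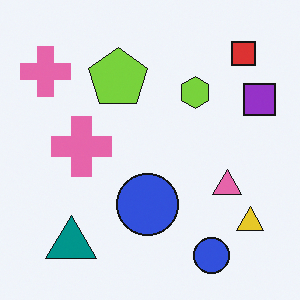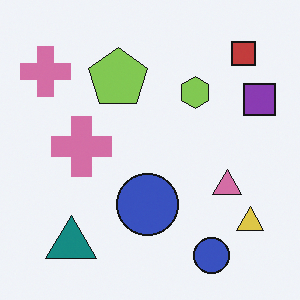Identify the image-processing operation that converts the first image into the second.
It was slightly desaturated.

All colors are more muted and greyish — a global saturation change.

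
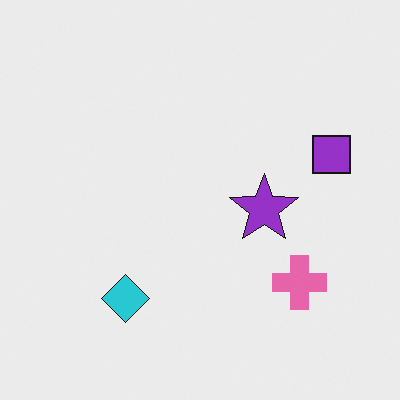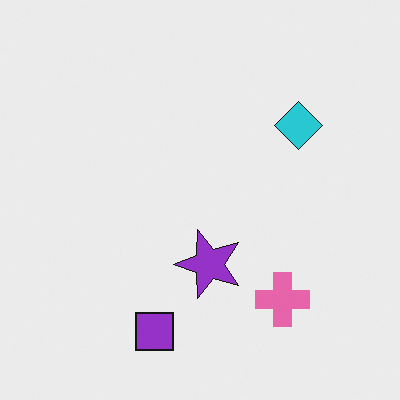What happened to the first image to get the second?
Transposed (reflected across the top-left ↔ bottom-right diagonal).

Shapes have swapped their row and column positions — what was in the top-right is now in the bottom-left — a diagonal reflection.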